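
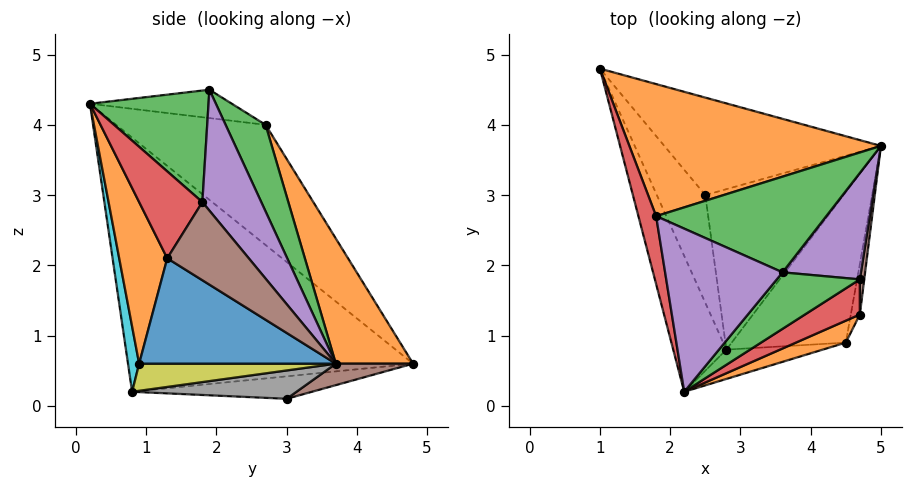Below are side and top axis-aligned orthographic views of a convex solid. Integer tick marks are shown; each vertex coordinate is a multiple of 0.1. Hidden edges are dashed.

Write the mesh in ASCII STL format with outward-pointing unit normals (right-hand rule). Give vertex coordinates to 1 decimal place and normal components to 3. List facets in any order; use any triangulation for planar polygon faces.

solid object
 facet normal -0.902 -0.387 -0.189
  outer loop
   vertex 2.8 0.8 0.2
   vertex 2.2 0.2 4.3
   vertex 1.0 4.8 0.6
  endloop
 endfacet
 facet normal 0.234 0.851 0.470
  outer loop
   vertex 1.8 2.7 4.0
   vertex 5.0 3.7 0.6
   vertex 1.0 4.8 0.6
  endloop
 endfacet
 facet normal 0.243 0.845 0.477
  outer loop
   vertex 1.8 2.7 4.0
   vertex 3.6 1.9 4.5
   vertex 5.0 3.7 0.6
  endloop
 endfacet
 facet normal -0.980 -0.139 0.144
  outer loop
   vertex 1.8 2.7 4.0
   vertex 1.0 4.8 0.6
   vertex 2.2 0.2 4.3
  endloop
 endfacet
 facet normal -0.234 0.079 0.969
  outer loop
   vertex 1.8 2.7 4.0
   vertex 2.2 0.2 4.3
   vertex 3.6 1.9 4.5
  endloop
 endfacet
 facet normal 0.093 0.338 -0.937
  outer loop
   vertex 2.5 3.0 0.1
   vertex 1.0 4.8 0.6
   vertex 5.0 3.7 0.6
  endloop
 endfacet
 facet normal -0.419 -0.098 -0.903
  outer loop
   vertex 2.5 3.0 0.1
   vertex 2.8 0.8 0.2
   vertex 1.0 4.8 0.6
  endloop
 endfacet
 facet normal 0.201 -0.017 -0.980
  outer loop
   vertex 2.5 3.0 0.1
   vertex 5.0 3.7 0.6
   vertex 2.8 0.8 0.2
  endloop
 endfacet
 facet normal 0.231 -0.041 -0.972
  outer loop
   vertex 4.5 0.9 0.6
   vertex 2.8 0.8 0.2
   vertex 5.0 3.7 0.6
  endloop
 endfacet
 facet normal 0.089 -0.987 -0.131
  outer loop
   vertex 4.5 0.9 0.6
   vertex 2.2 0.2 4.3
   vertex 2.8 0.8 0.2
  endloop
 endfacet
 facet normal 0.981 -0.175 -0.084
  outer loop
   vertex 4.7 1.3 2.1
   vertex 4.5 0.9 0.6
   vertex 5.0 3.7 0.6
  endloop
 endfacet
 facet normal 0.510 -0.845 0.157
  outer loop
   vertex 4.7 1.3 2.1
   vertex 2.2 0.2 4.3
   vertex 4.5 0.9 0.6
  endloop
 endfacet
 facet normal 0.648 -0.590 0.482
  outer loop
   vertex 4.7 1.8 2.9
   vertex 3.6 1.9 4.5
   vertex 2.2 0.2 4.3
  endloop
 endfacet
 facet normal 0.643 -0.649 0.406
  outer loop
   vertex 4.7 1.8 2.9
   vertex 2.2 0.2 4.3
   vertex 4.7 1.3 2.1
  endloop
 endfacet
 facet normal 0.743 0.466 0.481
  outer loop
   vertex 4.7 1.8 2.9
   vertex 5.0 3.7 0.6
   vertex 3.6 1.9 4.5
  endloop
 endfacet
 facet normal 0.994 -0.089 0.056
  outer loop
   vertex 4.7 1.8 2.9
   vertex 4.7 1.3 2.1
   vertex 5.0 3.7 0.6
  endloop
 endfacet
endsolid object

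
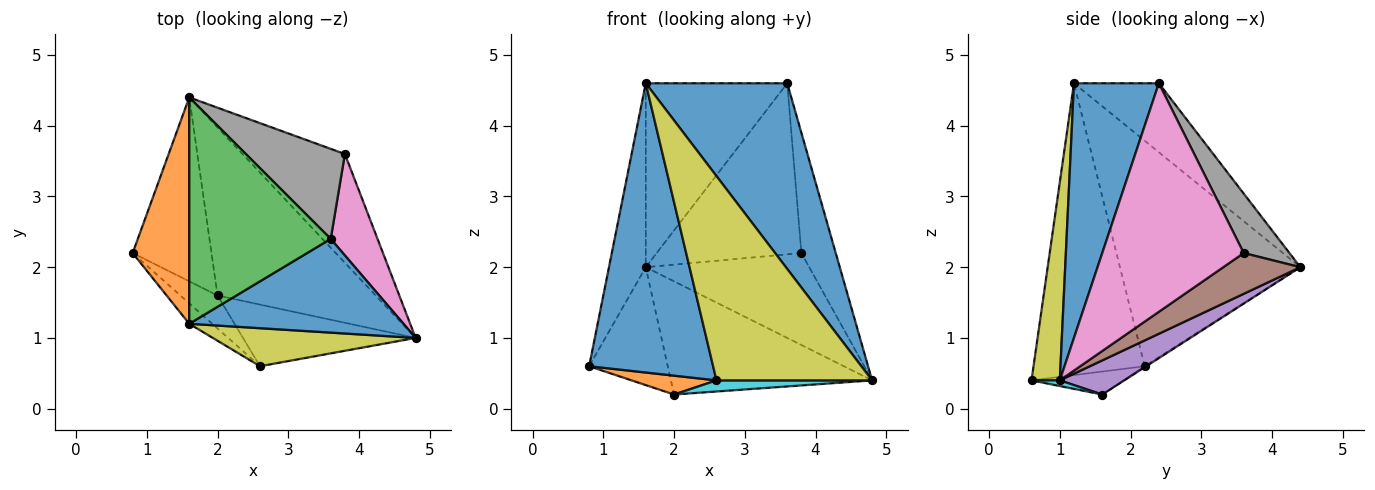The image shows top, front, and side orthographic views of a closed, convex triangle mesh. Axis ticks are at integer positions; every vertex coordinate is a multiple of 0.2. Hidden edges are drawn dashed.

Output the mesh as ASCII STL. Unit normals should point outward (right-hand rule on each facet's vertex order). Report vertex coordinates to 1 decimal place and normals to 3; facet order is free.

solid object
 facet normal 0.472 -0.787 0.397
  outer loop
   vertex 1.6 1.2 4.6
   vertex 4.8 1.0 0.4
   vertex 3.6 2.4 4.6
  endloop
 endfacet
 facet normal -0.951 0.194 0.239
  outer loop
   vertex 1.6 1.2 4.6
   vertex 1.6 4.4 2.0
   vertex 0.8 2.2 0.6
  endloop
 endfacet
 facet normal -0.354 0.590 0.726
  outer loop
   vertex 1.6 1.2 4.6
   vertex 3.6 2.4 4.6
   vertex 1.6 4.4 2.0
  endloop
 endfacet
 facet normal -0.011 0.540 -0.842
  outer loop
   vertex 2.0 1.6 0.2
   vertex 0.8 2.2 0.6
   vertex 1.6 4.4 2.0
  endloop
 endfacet
 facet normal 0.176 0.550 -0.816
  outer loop
   vertex 2.0 1.6 0.2
   vertex 1.6 4.4 2.0
   vertex 4.8 1.0 0.4
  endloop
 endfacet
 facet normal 0.291 0.618 -0.731
  outer loop
   vertex 3.8 3.6 2.2
   vertex 4.8 1.0 0.4
   vertex 1.6 4.4 2.0
  endloop
 endfacet
 facet normal 0.953 0.231 0.195
  outer loop
   vertex 3.8 3.6 2.2
   vertex 3.6 2.4 4.6
   vertex 4.8 1.0 0.4
  endloop
 endfacet
 facet normal 0.269 0.852 0.449
  outer loop
   vertex 3.8 3.6 2.2
   vertex 1.6 4.4 2.0
   vertex 3.6 2.4 4.6
  endloop
 endfacet
 facet normal 0.176 -0.968 0.180
  outer loop
   vertex 2.6 0.6 0.4
   vertex 4.8 1.0 0.4
   vertex 1.6 1.2 4.6
  endloop
 endfacet
 facet normal 0.032 -0.177 -0.984
  outer loop
   vertex 2.6 0.6 0.4
   vertex 2.0 1.6 0.2
   vertex 4.8 1.0 0.4
  endloop
 endfacet
 facet normal -0.667 -0.743 -0.053
  outer loop
   vertex 2.6 0.6 0.4
   vertex 1.6 1.2 4.6
   vertex 0.8 2.2 0.6
  endloop
 endfacet
 facet normal -0.473 -0.437 -0.765
  outer loop
   vertex 2.6 0.6 0.4
   vertex 0.8 2.2 0.6
   vertex 2.0 1.6 0.2
  endloop
 endfacet
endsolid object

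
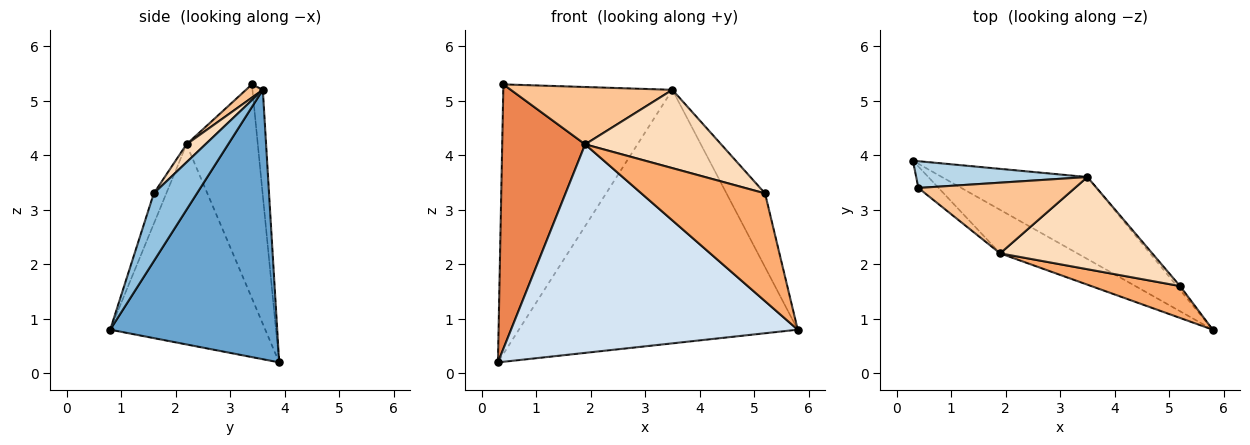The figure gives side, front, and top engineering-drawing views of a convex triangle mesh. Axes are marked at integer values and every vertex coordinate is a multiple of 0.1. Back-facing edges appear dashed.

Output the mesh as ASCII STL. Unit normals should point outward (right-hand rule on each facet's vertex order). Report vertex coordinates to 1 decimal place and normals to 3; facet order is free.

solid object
 facet normal 0.495 0.827 -0.267
  outer loop
   vertex 3.5 3.6 5.2
   vertex 5.8 0.8 0.8
   vertex 0.3 3.9 0.2
  endloop
 endfacet
 facet normal 0.745 0.666 -0.034
  outer loop
   vertex 3.5 3.6 5.2
   vertex 5.2 1.6 3.3
   vertex 5.8 0.8 0.8
  endloop
 endfacet
 facet normal -0.061 0.993 0.099
  outer loop
   vertex 3.5 3.6 5.2
   vertex 0.3 3.9 0.2
   vertex 0.4 3.4 5.3
  endloop
 endfacet
 facet normal -0.468 -0.865 -0.181
  outer loop
   vertex 1.9 2.2 4.2
   vertex 0.3 3.9 0.2
   vertex 5.8 0.8 0.8
  endloop
 endfacet
 facet normal -0.651 -0.757 -0.061
  outer loop
   vertex 1.9 2.2 4.2
   vertex 0.4 3.4 5.3
   vertex 0.3 3.9 0.2
  endloop
 endfacet
 facet normal -0.097 -0.954 0.282
  outer loop
   vertex 1.9 2.2 4.2
   vertex 5.8 0.8 0.8
   vertex 5.2 1.6 3.3
  endloop
 endfacet
 facet normal 0.066 -0.629 0.775
  outer loop
   vertex 1.9 2.2 4.2
   vertex 3.5 3.6 5.2
   vertex 0.4 3.4 5.3
  endloop
 endfacet
 facet normal 0.090 -0.645 0.759
  outer loop
   vertex 1.9 2.2 4.2
   vertex 5.2 1.6 3.3
   vertex 3.5 3.6 5.2
  endloop
 endfacet
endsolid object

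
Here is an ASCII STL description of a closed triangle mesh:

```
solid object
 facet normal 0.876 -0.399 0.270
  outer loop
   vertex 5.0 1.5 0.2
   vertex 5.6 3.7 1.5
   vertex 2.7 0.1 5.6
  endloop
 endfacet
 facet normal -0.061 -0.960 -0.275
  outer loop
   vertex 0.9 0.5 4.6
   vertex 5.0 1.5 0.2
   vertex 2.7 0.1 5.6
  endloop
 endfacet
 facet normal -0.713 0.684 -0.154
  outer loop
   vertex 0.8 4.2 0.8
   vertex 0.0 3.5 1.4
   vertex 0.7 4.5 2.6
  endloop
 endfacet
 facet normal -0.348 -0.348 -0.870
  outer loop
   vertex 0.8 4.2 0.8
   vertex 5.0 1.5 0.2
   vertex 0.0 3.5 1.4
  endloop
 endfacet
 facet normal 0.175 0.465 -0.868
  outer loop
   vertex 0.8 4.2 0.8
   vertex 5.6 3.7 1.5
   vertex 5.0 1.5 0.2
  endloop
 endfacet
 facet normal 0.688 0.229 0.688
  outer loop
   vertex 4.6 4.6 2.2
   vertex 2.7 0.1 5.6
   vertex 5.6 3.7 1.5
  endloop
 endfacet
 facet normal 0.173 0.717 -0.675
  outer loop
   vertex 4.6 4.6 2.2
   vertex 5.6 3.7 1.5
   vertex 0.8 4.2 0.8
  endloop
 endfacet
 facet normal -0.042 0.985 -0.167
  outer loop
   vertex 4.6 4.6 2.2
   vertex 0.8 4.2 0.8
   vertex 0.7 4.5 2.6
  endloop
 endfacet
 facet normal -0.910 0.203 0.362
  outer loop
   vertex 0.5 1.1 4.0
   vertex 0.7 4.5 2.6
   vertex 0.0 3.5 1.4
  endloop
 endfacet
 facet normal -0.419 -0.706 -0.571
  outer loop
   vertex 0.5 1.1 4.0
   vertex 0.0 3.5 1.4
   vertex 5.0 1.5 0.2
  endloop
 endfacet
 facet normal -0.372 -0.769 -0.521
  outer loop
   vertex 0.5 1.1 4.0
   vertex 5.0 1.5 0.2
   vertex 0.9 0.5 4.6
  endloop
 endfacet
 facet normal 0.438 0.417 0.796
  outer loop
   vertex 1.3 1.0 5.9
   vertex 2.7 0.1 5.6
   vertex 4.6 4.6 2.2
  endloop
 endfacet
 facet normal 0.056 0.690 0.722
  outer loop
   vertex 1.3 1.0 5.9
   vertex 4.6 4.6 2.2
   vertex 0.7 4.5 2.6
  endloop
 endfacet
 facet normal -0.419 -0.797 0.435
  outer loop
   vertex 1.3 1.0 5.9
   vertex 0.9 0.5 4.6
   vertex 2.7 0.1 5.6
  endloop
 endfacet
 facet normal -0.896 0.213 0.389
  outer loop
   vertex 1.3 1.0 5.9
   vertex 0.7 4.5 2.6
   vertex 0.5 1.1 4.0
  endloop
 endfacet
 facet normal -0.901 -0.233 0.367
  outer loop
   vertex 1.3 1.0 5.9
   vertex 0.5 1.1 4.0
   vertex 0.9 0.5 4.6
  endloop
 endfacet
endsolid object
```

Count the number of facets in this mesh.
16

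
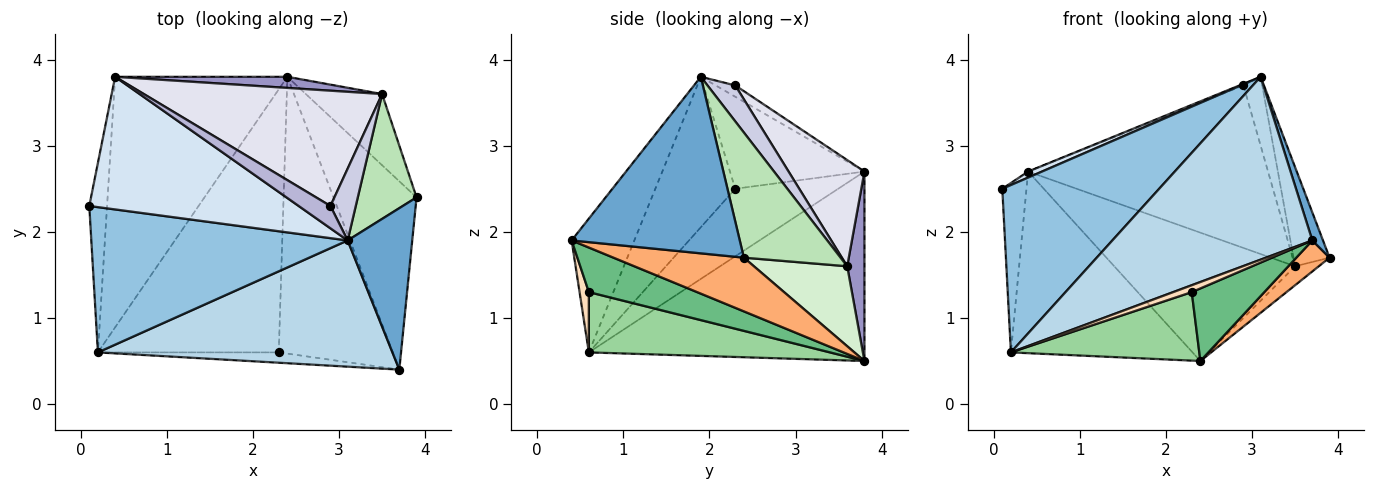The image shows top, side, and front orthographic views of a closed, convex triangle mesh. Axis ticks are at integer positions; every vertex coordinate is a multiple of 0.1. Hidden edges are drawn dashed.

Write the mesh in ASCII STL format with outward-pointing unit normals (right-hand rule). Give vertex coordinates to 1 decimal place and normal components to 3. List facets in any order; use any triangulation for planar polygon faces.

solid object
 facet normal 0.937 -0.059 0.343
  outer loop
   vertex 3.1 1.9 3.8
   vertex 3.7 0.4 1.9
   vertex 3.9 2.4 1.7
  endloop
 endfacet
 facet normal -0.359 -0.705 0.612
  outer loop
   vertex 0.2 0.6 0.6
   vertex 3.1 1.9 3.8
   vertex 0.1 2.3 2.5
  endloop
 endfacet
 facet normal -0.250 -0.797 0.550
  outer loop
   vertex 0.2 0.6 0.6
   vertex 3.7 0.4 1.9
   vertex 3.1 1.9 3.8
  endloop
 endfacet
 facet normal -0.402 -0.042 0.915
  outer loop
   vertex 0.4 3.8 2.7
   vertex 0.1 2.3 2.5
   vertex 3.1 1.9 3.8
  endloop
 endfacet
 facet normal -0.943 0.222 -0.248
  outer loop
   vertex 0.4 3.8 2.7
   vertex 0.2 0.6 0.6
   vertex 0.1 2.3 2.5
  endloop
 endfacet
 facet normal 0.538 -0.137 -0.832
  outer loop
   vertex 2.4 3.8 0.5
   vertex 3.9 2.4 1.7
   vertex 3.7 0.4 1.9
  endloop
 endfacet
 facet normal -0.665 0.438 -0.605
  outer loop
   vertex 2.4 3.8 0.5
   vertex 0.2 0.6 0.6
   vertex 0.4 3.8 2.7
  endloop
 endfacet
 facet normal 0.267 -0.535 -0.802
  outer loop
   vertex 2.3 0.6 1.3
   vertex 3.7 0.4 1.9
   vertex 0.2 0.6 0.6
  endloop
 endfacet
 facet normal 0.354 -0.237 -0.905
  outer loop
   vertex 2.3 0.6 1.3
   vertex 2.4 3.8 0.5
   vertex 3.7 0.4 1.9
  endloop
 endfacet
 facet normal 0.307 -0.240 -0.921
  outer loop
   vertex 2.3 0.6 1.3
   vertex 0.2 0.6 0.6
   vertex 2.4 3.8 0.5
  endloop
 endfacet
 facet normal 0.858 0.319 0.403
  outer loop
   vertex 3.5 3.6 1.6
   vertex 3.1 1.9 3.8
   vertex 3.9 2.4 1.7
  endloop
 endfacet
 facet normal 0.712 0.181 -0.679
  outer loop
   vertex 3.5 3.6 1.6
   vertex 3.9 2.4 1.7
   vertex 2.4 3.8 0.5
  endloop
 endfacet
 facet normal 0.094 0.992 0.086
  outer loop
   vertex 3.5 3.6 1.6
   vertex 2.4 3.8 0.5
   vertex 0.4 3.8 2.7
  endloop
 endfacet
 facet normal -0.336 0.067 0.940
  outer loop
   vertex 2.9 2.3 3.7
   vertex 0.4 3.8 2.7
   vertex 3.1 1.9 3.8
  endloop
 endfacet
 facet normal 0.716 0.484 0.504
  outer loop
   vertex 2.9 2.3 3.7
   vertex 3.1 1.9 3.8
   vertex 3.5 3.6 1.6
  endloop
 endfacet
 facet normal 0.250 0.790 0.560
  outer loop
   vertex 2.9 2.3 3.7
   vertex 3.5 3.6 1.6
   vertex 0.4 3.8 2.7
  endloop
 endfacet
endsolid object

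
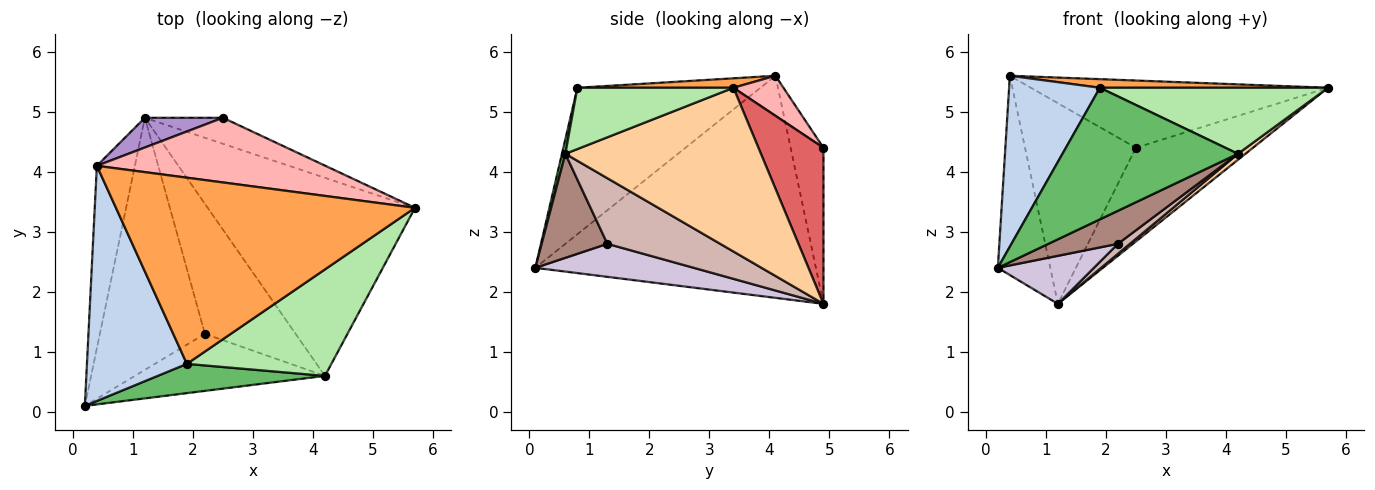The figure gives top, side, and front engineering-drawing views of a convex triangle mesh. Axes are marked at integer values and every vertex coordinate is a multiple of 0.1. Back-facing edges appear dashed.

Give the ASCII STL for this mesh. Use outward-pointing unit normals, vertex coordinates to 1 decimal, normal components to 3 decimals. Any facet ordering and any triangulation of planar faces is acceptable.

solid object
 facet normal -0.969 0.181 -0.166
  outer loop
   vertex 0.4 4.1 5.6
   vertex 1.2 4.9 1.8
   vertex 0.2 0.1 2.4
  endloop
 endfacet
 facet normal -0.764 -0.379 0.522
  outer loop
   vertex 1.9 0.8 5.4
   vertex 0.4 4.1 5.6
   vertex 0.2 0.1 2.4
  endloop
 endfacet
 facet normal 0.032 -0.046 0.998
  outer loop
   vertex 1.9 0.8 5.4
   vertex 5.7 3.4 5.4
   vertex 0.4 4.1 5.6
  endloop
 endfacet
 facet normal 0.620 -0.024 -0.784
  outer loop
   vertex 4.2 0.6 4.3
   vertex 1.2 4.9 1.8
   vertex 5.7 3.4 5.4
  endloop
 endfacet
 facet normal 0.019 -0.976 0.217
  outer loop
   vertex 4.2 0.6 4.3
   vertex 1.9 0.8 5.4
   vertex 0.2 0.1 2.4
  endloop
 endfacet
 facet normal 0.339 -0.496 0.799
  outer loop
   vertex 4.2 0.6 4.3
   vertex 5.7 3.4 5.4
   vertex 1.9 0.8 5.4
  endloop
 endfacet
 facet normal 0.472 0.849 -0.236
  outer loop
   vertex 2.5 4.9 4.4
   vertex 5.7 3.4 5.4
   vertex 1.2 4.9 1.8
  endloop
 endfacet
 facet normal 0.120 0.716 0.688
  outer loop
   vertex 2.5 4.9 4.4
   vertex 0.4 4.1 5.6
   vertex 5.7 3.4 5.4
  endloop
 endfacet
 facet normal -0.281 0.949 0.141
  outer loop
   vertex 2.5 4.9 4.4
   vertex 1.2 4.9 1.8
   vertex 0.4 4.1 5.6
  endloop
 endfacet
 facet normal 0.295 -0.179 -0.939
  outer loop
   vertex 2.2 1.3 2.8
   vertex 0.2 0.1 2.4
   vertex 1.2 4.9 1.8
  endloop
 endfacet
 facet normal 0.428 -0.453 -0.782
  outer loop
   vertex 2.2 1.3 2.8
   vertex 4.2 0.6 4.3
   vertex 0.2 0.1 2.4
  endloop
 endfacet
 facet normal 0.585 -0.062 -0.809
  outer loop
   vertex 2.2 1.3 2.8
   vertex 1.2 4.9 1.8
   vertex 4.2 0.6 4.3
  endloop
 endfacet
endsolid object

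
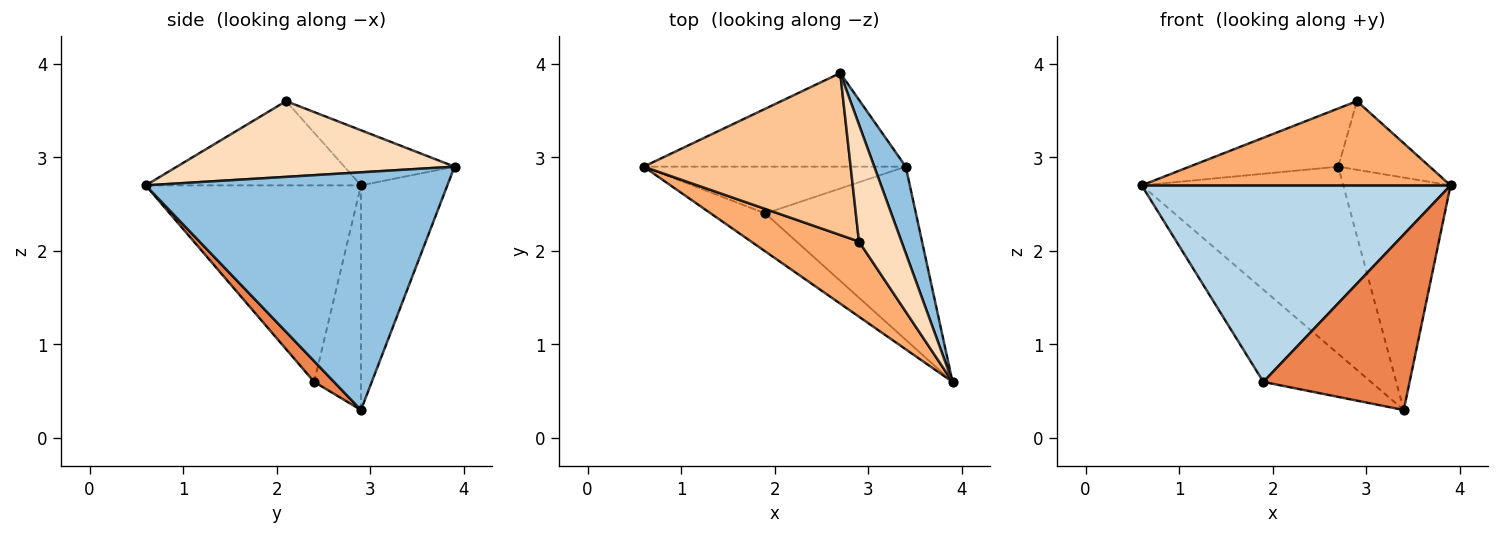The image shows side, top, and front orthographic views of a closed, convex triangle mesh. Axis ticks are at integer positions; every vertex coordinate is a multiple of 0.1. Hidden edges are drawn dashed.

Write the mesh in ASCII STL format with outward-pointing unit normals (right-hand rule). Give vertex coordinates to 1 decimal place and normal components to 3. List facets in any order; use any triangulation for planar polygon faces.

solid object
 facet normal -0.358 0.835 -0.418
  outer loop
   vertex 3.4 2.9 0.3
   vertex 0.6 2.9 2.7
   vertex 2.7 3.9 2.9
  endloop
 endfacet
 facet normal 0.935 0.332 0.124
  outer loop
   vertex 3.4 2.9 0.3
   vertex 2.7 3.9 2.9
   vertex 3.9 0.6 2.7
  endloop
 endfacet
 facet normal -0.565 -0.810 -0.157
  outer loop
   vertex 1.9 2.4 0.6
   vertex 3.9 0.6 2.7
   vertex 0.6 2.9 2.7
  endloop
 endfacet
 facet normal -0.362 0.832 -0.422
  outer loop
   vertex 1.9 2.4 0.6
   vertex 0.6 2.9 2.7
   vertex 3.4 2.9 0.3
  endloop
 endfacet
 facet normal 0.096 -0.709 -0.699
  outer loop
   vertex 1.9 2.4 0.6
   vertex 3.4 2.9 0.3
   vertex 3.9 0.6 2.7
  endloop
 endfacet
 facet normal -0.461 -0.662 0.591
  outer loop
   vertex 2.9 2.1 3.6
   vertex 0.6 2.9 2.7
   vertex 3.9 0.6 2.7
  endloop
 endfacet
 facet normal -0.243 0.328 0.913
  outer loop
   vertex 2.9 2.1 3.6
   vertex 2.7 3.9 2.9
   vertex 0.6 2.9 2.7
  endloop
 endfacet
 facet normal 0.838 0.276 0.471
  outer loop
   vertex 2.9 2.1 3.6
   vertex 3.9 0.6 2.7
   vertex 2.7 3.9 2.9
  endloop
 endfacet
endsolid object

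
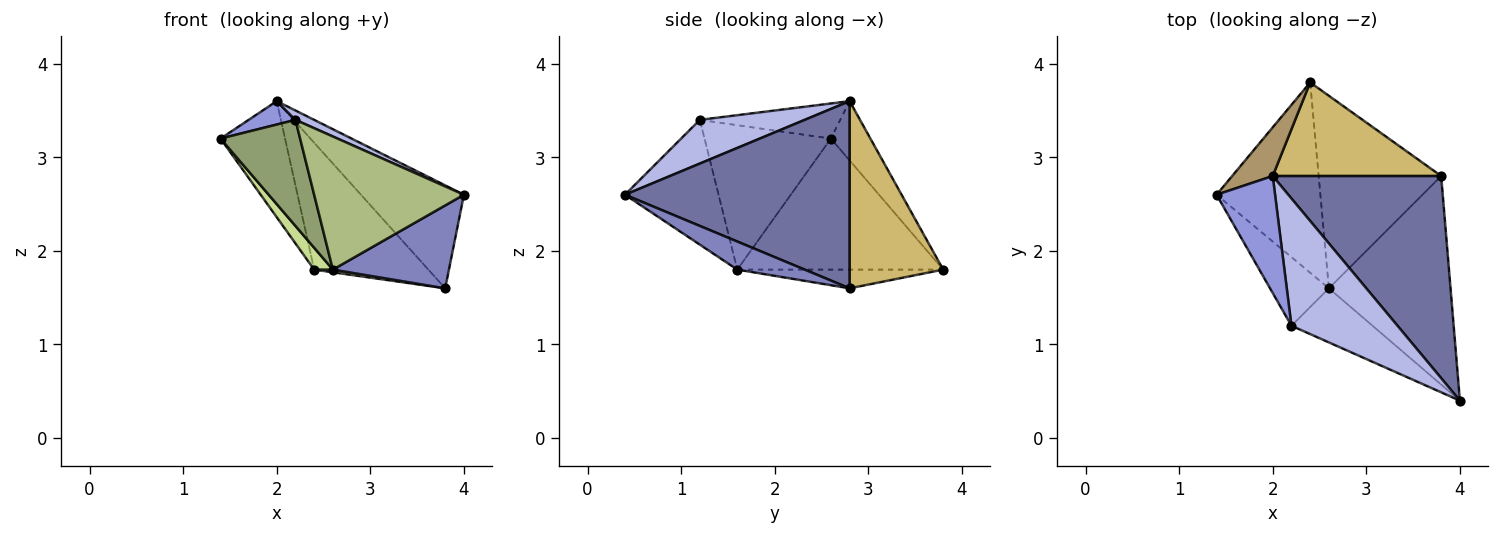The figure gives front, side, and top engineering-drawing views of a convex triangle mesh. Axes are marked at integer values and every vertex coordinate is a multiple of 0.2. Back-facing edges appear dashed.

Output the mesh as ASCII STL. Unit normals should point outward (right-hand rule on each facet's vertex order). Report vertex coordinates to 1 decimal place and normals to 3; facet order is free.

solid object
 facet normal 0.704 0.322 0.633
  outer loop
   vertex 2.0 2.8 3.6
   vertex 4.0 0.4 2.6
   vertex 3.8 2.8 1.6
  endloop
 endfacet
 facet normal 0.210 -0.361 -0.909
  outer loop
   vertex 2.6 1.6 1.8
   vertex 3.8 2.8 1.6
   vertex 4.0 0.4 2.6
  endloop
 endfacet
 facet normal -0.507 -0.169 0.845
  outer loop
   vertex 2.2 1.2 3.4
   vertex 2.0 2.8 3.6
   vertex 1.4 2.6 3.2
  endloop
 endfacet
 facet normal 0.380 -0.068 0.923
  outer loop
   vertex 2.2 1.2 3.4
   vertex 4.0 0.4 2.6
   vertex 2.0 2.8 3.6
  endloop
 endfacet
 facet normal -0.800 -0.504 -0.326
  outer loop
   vertex 2.2 1.2 3.4
   vertex 1.4 2.6 3.2
   vertex 2.6 1.6 1.8
  endloop
 endfacet
 facet normal -0.501 -0.802 -0.326
  outer loop
   vertex 2.2 1.2 3.4
   vertex 2.6 1.6 1.8
   vertex 4.0 0.4 2.6
  endloop
 endfacet
 facet normal -0.782 -0.071 -0.619
  outer loop
   vertex 2.4 3.8 1.8
   vertex 2.6 1.6 1.8
   vertex 1.4 2.6 3.2
  endloop
 endfacet
 facet normal -0.151 -0.014 -0.988
  outer loop
   vertex 2.4 3.8 1.8
   vertex 3.8 2.8 1.6
   vertex 2.6 1.6 1.8
  endloop
 endfacet
 facet normal -0.492 0.803 0.337
  outer loop
   vertex 2.4 3.8 1.8
   vertex 1.4 2.6 3.2
   vertex 2.0 2.8 3.6
  endloop
 endfacet
 facet normal 0.551 0.672 0.496
  outer loop
   vertex 2.4 3.8 1.8
   vertex 2.0 2.8 3.6
   vertex 3.8 2.8 1.6
  endloop
 endfacet
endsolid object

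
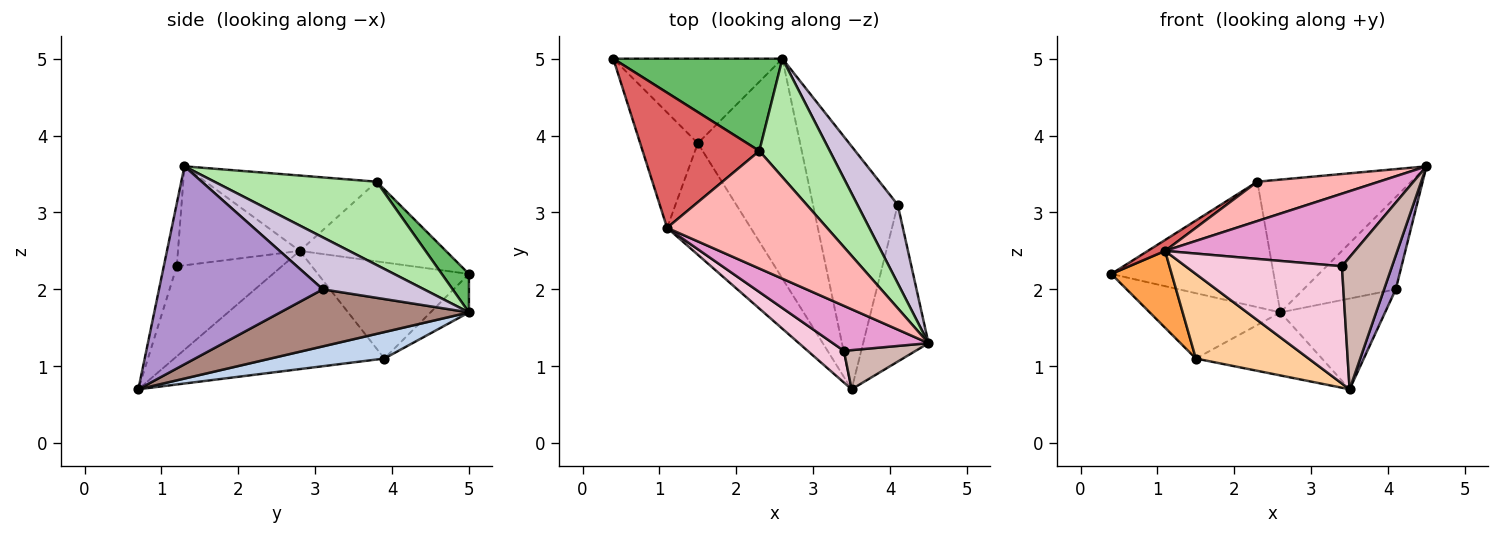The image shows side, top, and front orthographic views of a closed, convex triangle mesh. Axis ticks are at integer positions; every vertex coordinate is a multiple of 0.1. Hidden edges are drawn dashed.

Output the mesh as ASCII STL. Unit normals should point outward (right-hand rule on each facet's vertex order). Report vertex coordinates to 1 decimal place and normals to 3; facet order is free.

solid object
 facet normal -0.177 0.602 -0.779
  outer loop
   vertex 2.6 5.0 1.7
   vertex 1.5 3.9 1.1
   vertex 0.4 5.0 2.2
  endloop
 endfacet
 facet normal 0.241 0.267 -0.933
  outer loop
   vertex 2.6 5.0 1.7
   vertex 3.5 0.7 0.7
   vertex 1.5 3.9 1.1
  endloop
 endfacet
 facet normal -0.811 -0.324 -0.487
  outer loop
   vertex 1.1 2.8 2.5
   vertex 0.4 5.0 2.2
   vertex 1.5 3.9 1.1
  endloop
 endfacet
 facet normal -0.748 -0.401 -0.529
  outer loop
   vertex 1.1 2.8 2.5
   vertex 1.5 3.9 1.1
   vertex 3.5 0.7 0.7
  endloop
 endfacet
 facet normal 0.133 0.798 0.587
  outer loop
   vertex 2.3 3.8 3.4
   vertex 2.6 5.0 1.7
   vertex 0.4 5.0 2.2
  endloop
 endfacet
 facet normal 0.619 0.586 0.523
  outer loop
   vertex 2.3 3.8 3.4
   vertex 4.5 1.3 3.6
   vertex 2.6 5.0 1.7
  endloop
 endfacet
 facet normal -0.563 -0.067 0.824
  outer loop
   vertex 2.3 3.8 3.4
   vertex 0.4 5.0 2.2
   vertex 1.1 2.8 2.5
  endloop
 endfacet
 facet normal -0.408 -0.290 0.866
  outer loop
   vertex 2.3 3.8 3.4
   vertex 1.1 2.8 2.5
   vertex 4.5 1.3 3.6
  endloop
 endfacet
 facet normal 0.947 -0.067 -0.313
  outer loop
   vertex 4.1 3.1 2.0
   vertex 4.5 1.3 3.6
   vertex 3.5 0.7 0.7
  endloop
 endfacet
 facet normal 0.641 0.585 0.497
  outer loop
   vertex 4.1 3.1 2.0
   vertex 2.6 5.0 1.7
   vertex 4.5 1.3 3.6
  endloop
 endfacet
 facet normal 0.533 0.296 -0.792
  outer loop
   vertex 4.1 3.1 2.0
   vertex 3.5 0.7 0.7
   vertex 2.6 5.0 1.7
  endloop
 endfacet
 facet normal -0.241 -0.930 0.276
  outer loop
   vertex 3.4 1.2 2.3
   vertex 3.5 0.7 0.7
   vertex 4.5 1.3 3.6
  endloop
 endfacet
 facet normal -0.479 -0.746 0.463
  outer loop
   vertex 3.4 1.2 2.3
   vertex 4.5 1.3 3.6
   vertex 1.1 2.8 2.5
  endloop
 endfacet
 facet normal -0.544 -0.810 0.219
  outer loop
   vertex 3.4 1.2 2.3
   vertex 1.1 2.8 2.5
   vertex 3.5 0.7 0.7
  endloop
 endfacet
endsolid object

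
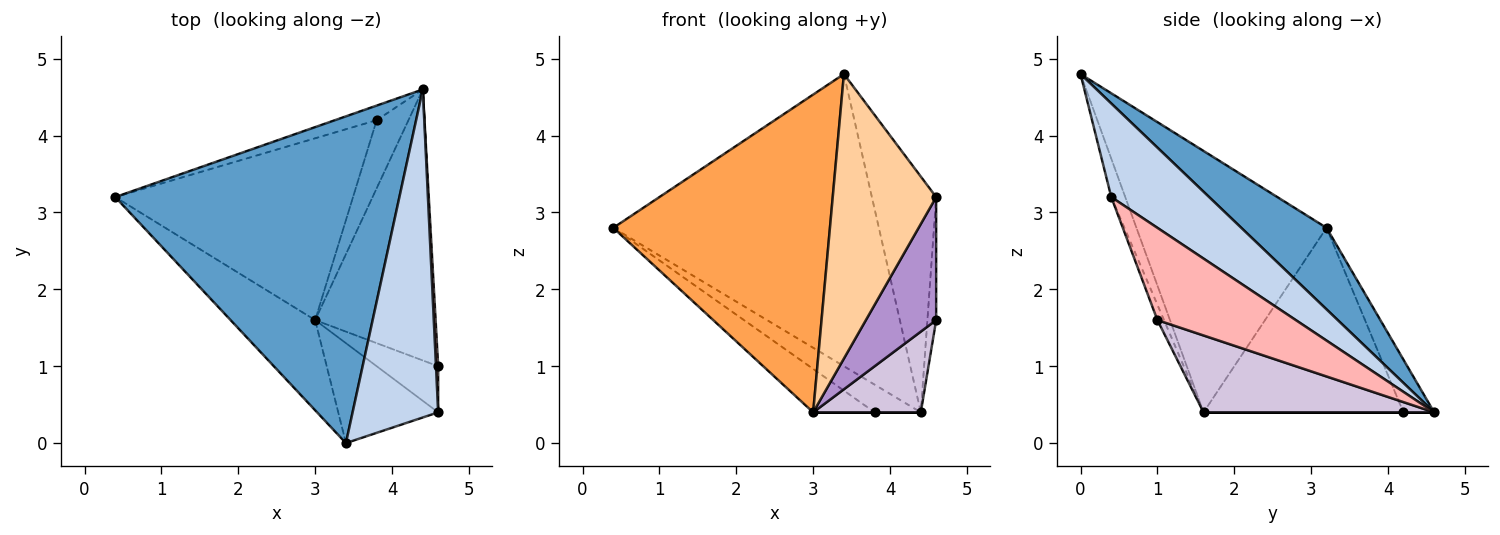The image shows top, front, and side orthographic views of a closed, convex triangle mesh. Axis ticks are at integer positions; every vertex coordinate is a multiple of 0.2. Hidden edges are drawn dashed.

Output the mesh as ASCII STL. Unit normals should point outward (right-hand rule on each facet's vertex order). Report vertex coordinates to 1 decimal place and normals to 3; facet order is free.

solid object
 facet normal 0.209 0.652 0.729
  outer loop
   vertex 3.4 0.0 4.8
   vertex 4.4 4.6 0.4
   vertex 0.4 3.2 2.8
  endloop
 endfacet
 facet normal 0.664 0.436 0.607
  outer loop
   vertex 3.4 0.0 4.8
   vertex 4.6 0.4 3.2
   vertex 4.4 4.6 0.4
  endloop
 endfacet
 facet normal -0.645 -0.735 -0.209
  outer loop
   vertex 3.0 1.6 0.4
   vertex 3.4 0.0 4.8
   vertex 0.4 3.2 2.8
  endloop
 endfacet
 facet normal -0.126 -0.936 -0.329
  outer loop
   vertex 3.0 1.6 0.4
   vertex 4.6 0.4 3.2
   vertex 3.4 0.0 4.8
  endloop
 endfacet
 facet normal -0.508 0.762 -0.402
  outer loop
   vertex 3.8 4.2 0.4
   vertex 0.4 3.2 2.8
   vertex 4.4 4.6 0.4
  endloop
 endfacet
 facet normal -0.602 0.185 -0.776
  outer loop
   vertex 3.8 4.2 0.4
   vertex 3.0 1.6 0.4
   vertex 0.4 3.2 2.8
  endloop
 endfacet
 facet normal 0.000 0.000 -1.000
  outer loop
   vertex 3.8 4.2 0.4
   vertex 4.4 4.6 0.4
   vertex 3.0 1.6 0.4
  endloop
 endfacet
 facet normal 0.998 0.063 0.024
  outer loop
   vertex 4.6 1.0 1.6
   vertex 4.4 4.6 0.4
   vertex 4.6 0.4 3.2
  endloop
 endfacet
 facet normal -0.087 -0.933 -0.350
  outer loop
   vertex 4.6 1.0 1.6
   vertex 4.6 0.4 3.2
   vertex 3.0 1.6 0.4
  endloop
 endfacet
 facet normal 0.522 -0.244 -0.818
  outer loop
   vertex 4.6 1.0 1.6
   vertex 3.0 1.6 0.4
   vertex 4.4 4.6 0.4
  endloop
 endfacet
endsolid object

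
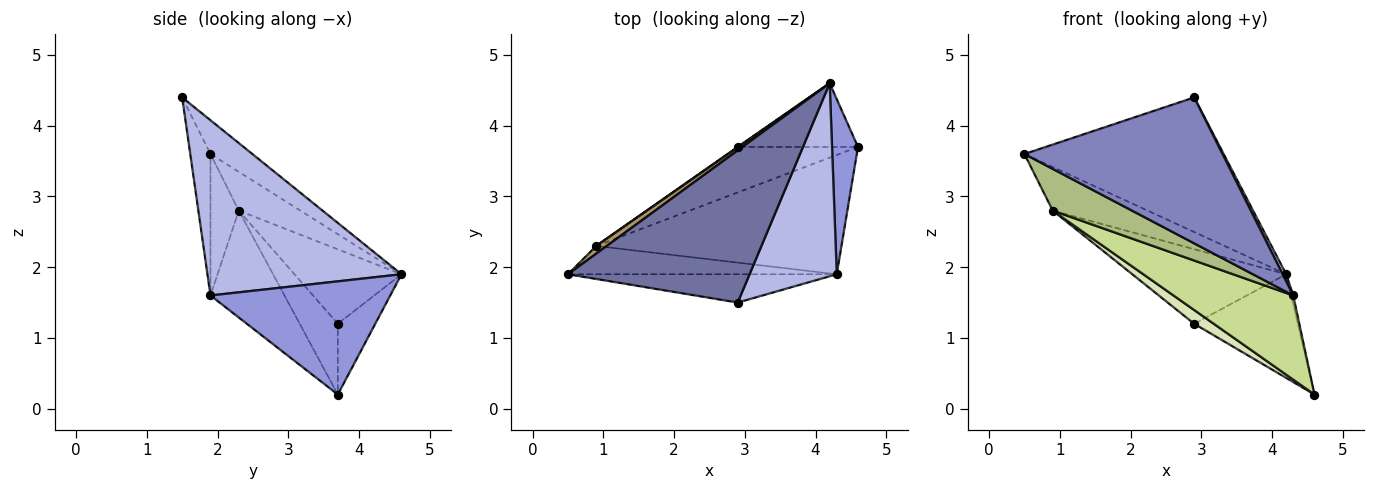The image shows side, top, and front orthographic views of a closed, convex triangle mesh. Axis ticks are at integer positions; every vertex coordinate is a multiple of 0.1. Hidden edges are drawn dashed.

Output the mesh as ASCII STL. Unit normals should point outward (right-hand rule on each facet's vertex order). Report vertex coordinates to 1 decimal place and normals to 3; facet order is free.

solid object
 facet normal -0.138 0.656 0.742
  outer loop
   vertex 4.2 4.6 1.9
   vertex 0.5 1.9 3.6
   vertex 2.9 1.5 4.4
  endloop
 endfacet
 facet normal -0.100 -0.977 -0.189
  outer loop
   vertex 4.3 1.9 1.6
   vertex 2.9 1.5 4.4
   vertex 0.5 1.9 3.6
  endloop
 endfacet
 facet normal 0.975 0.011 0.223
  outer loop
   vertex 4.3 1.9 1.6
   vertex 4.6 3.7 0.2
   vertex 4.2 4.6 1.9
  endloop
 endfacet
 facet normal 0.895 -0.016 0.445
  outer loop
   vertex 4.3 1.9 1.6
   vertex 4.2 4.6 1.9
   vertex 2.9 1.5 4.4
  endloop
 endfacet
 facet normal -0.294 0.814 -0.500
  outer loop
   vertex 2.9 3.7 1.2
   vertex 4.2 4.6 1.9
   vertex 4.6 3.7 0.2
  endloop
 endfacet
 facet normal -0.283 -0.794 -0.538
  outer loop
   vertex 0.9 2.3 2.8
   vertex 4.3 1.9 1.6
   vertex 0.5 1.9 3.6
  endloop
 endfacet
 facet normal -0.336 -0.543 -0.770
  outer loop
   vertex 0.9 2.3 2.8
   vertex 4.6 3.7 0.2
   vertex 4.3 1.9 1.6
  endloop
 endfacet
 facet normal -0.491 -0.252 -0.834
  outer loop
   vertex 0.9 2.3 2.8
   vertex 2.9 3.7 1.2
   vertex 4.6 3.7 0.2
  endloop
 endfacet
 facet normal -0.539 0.830 0.146
  outer loop
   vertex 0.9 2.3 2.8
   vertex 0.5 1.9 3.6
   vertex 4.2 4.6 1.9
  endloop
 endfacet
 facet normal -0.571 0.821 0.005
  outer loop
   vertex 0.9 2.3 2.8
   vertex 4.2 4.6 1.9
   vertex 2.9 3.7 1.2
  endloop
 endfacet
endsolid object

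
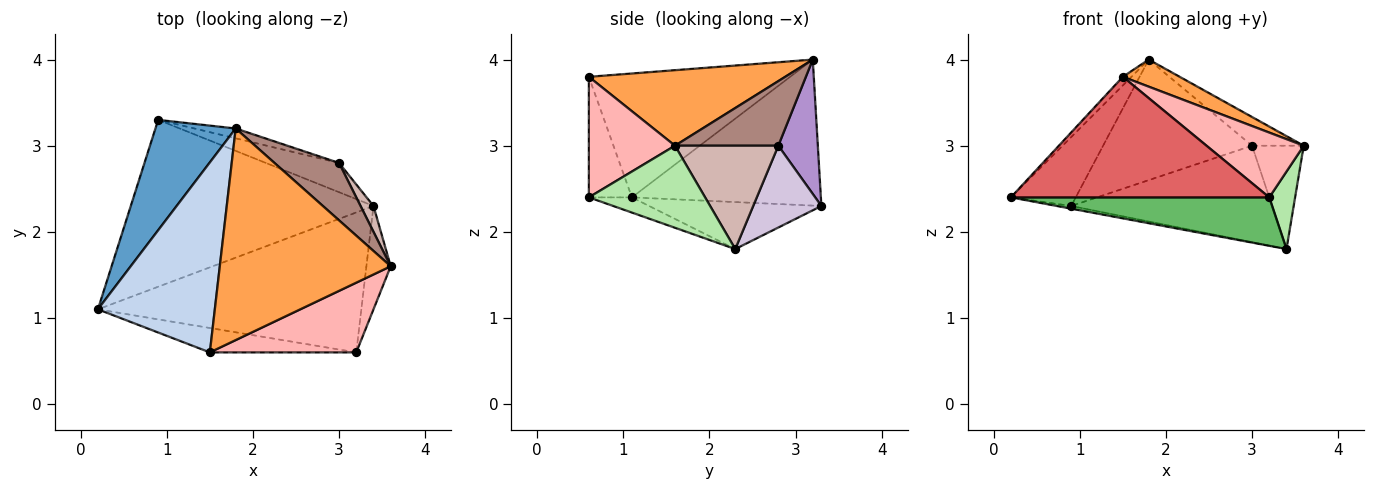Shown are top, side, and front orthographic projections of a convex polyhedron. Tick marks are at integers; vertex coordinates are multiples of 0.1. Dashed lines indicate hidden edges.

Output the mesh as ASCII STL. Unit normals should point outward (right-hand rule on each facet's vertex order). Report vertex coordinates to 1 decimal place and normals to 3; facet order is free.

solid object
 facet normal -0.839 0.288 0.461
  outer loop
   vertex 1.8 3.2 4.0
   vertex 0.9 3.3 2.3
   vertex 0.2 1.1 2.4
  endloop
 endfacet
 facet normal -0.727 0.031 0.686
  outer loop
   vertex 1.5 0.6 3.8
   vertex 1.8 3.2 4.0
   vertex 0.2 1.1 2.4
  endloop
 endfacet
 facet normal 0.401 -0.116 0.908
  outer loop
   vertex 1.5 0.6 3.8
   vertex 3.6 1.6 3.0
   vertex 1.8 3.2 4.0
  endloop
 endfacet
 facet normal -0.190 0.016 -0.982
  outer loop
   vertex 3.4 2.3 1.8
   vertex 0.2 1.1 2.4
   vertex 0.9 3.3 2.3
  endloop
 endfacet
 facet normal -0.054 -0.327 -0.944
  outer loop
   vertex 3.2 0.6 2.4
   vertex 0.2 1.1 2.4
   vertex 3.4 2.3 1.8
  endloop
 endfacet
 facet normal 0.938 -0.208 -0.278
  outer loop
   vertex 3.2 0.6 2.4
   vertex 3.4 2.3 1.8
   vertex 3.6 1.6 3.0
  endloop
 endfacet
 facet normal -0.161 -0.967 -0.196
  outer loop
   vertex 3.2 0.6 2.4
   vertex 1.5 0.6 3.8
   vertex 0.2 1.1 2.4
  endloop
 endfacet
 facet normal 0.517 -0.583 0.627
  outer loop
   vertex 3.2 0.6 2.4
   vertex 3.6 1.6 3.0
   vertex 1.5 0.6 3.8
  endloop
 endfacet
 facet normal 0.256 0.964 -0.079
  outer loop
   vertex 3.0 2.8 3.0
   vertex 0.9 3.3 2.3
   vertex 1.8 3.2 4.0
  endloop
 endfacet
 facet normal 0.309 0.910 -0.276
  outer loop
   vertex 3.0 2.8 3.0
   vertex 3.4 2.3 1.8
   vertex 0.9 3.3 2.3
  endloop
 endfacet
 facet normal 0.667 0.333 0.667
  outer loop
   vertex 3.0 2.8 3.0
   vertex 1.8 3.2 4.0
   vertex 3.6 1.6 3.0
  endloop
 endfacet
 facet normal 0.889 0.444 0.111
  outer loop
   vertex 3.0 2.8 3.0
   vertex 3.6 1.6 3.0
   vertex 3.4 2.3 1.8
  endloop
 endfacet
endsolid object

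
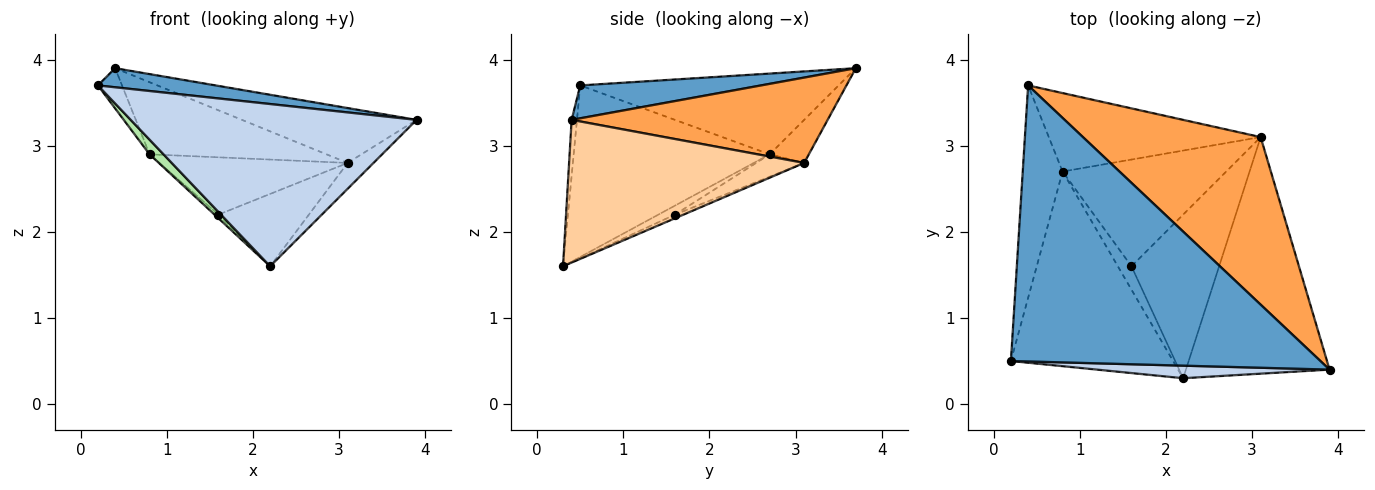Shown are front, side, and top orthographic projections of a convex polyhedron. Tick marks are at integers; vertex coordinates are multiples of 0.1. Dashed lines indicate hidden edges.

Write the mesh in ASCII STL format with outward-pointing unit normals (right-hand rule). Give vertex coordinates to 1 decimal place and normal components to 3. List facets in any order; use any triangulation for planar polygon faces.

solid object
 facet normal 0.105 -0.069 0.992
  outer loop
   vertex 0.4 3.7 3.9
   vertex 0.2 0.5 3.7
   vertex 3.9 0.4 3.3
  endloop
 endfacet
 facet normal -0.019 -0.997 0.077
  outer loop
   vertex 2.2 0.3 1.6
   vertex 3.9 0.4 3.3
   vertex 0.2 0.5 3.7
  endloop
 endfacet
 facet normal 0.415 0.283 0.865
  outer loop
   vertex 3.1 3.1 2.8
   vertex 0.4 3.7 3.9
   vertex 3.9 0.4 3.3
  endloop
 endfacet
 facet normal 0.703 0.077 -0.707
  outer loop
   vertex 3.1 3.1 2.8
   vertex 3.9 0.4 3.3
   vertex 2.2 0.3 1.6
  endloop
 endfacet
 facet normal -0.894 0.083 -0.441
  outer loop
   vertex 0.8 2.7 2.9
   vertex 0.2 0.5 3.7
   vertex 0.4 3.7 3.9
  endloop
 endfacet
 facet normal -0.726 -0.052 -0.686
  outer loop
   vertex 0.8 2.7 2.9
   vertex 2.2 0.3 1.6
   vertex 0.2 0.5 3.7
  endloop
 endfacet
 facet normal -0.148 0.669 -0.728
  outer loop
   vertex 0.8 2.7 2.9
   vertex 0.4 3.7 3.9
   vertex 3.1 3.1 2.8
  endloop
 endfacet
 facet normal -0.038 0.404 -0.914
  outer loop
   vertex 1.6 1.6 2.2
   vertex 3.1 3.1 2.8
   vertex 2.2 0.3 1.6
  endloop
 endfacet
 facet normal -0.545 0.131 -0.828
  outer loop
   vertex 1.6 1.6 2.2
   vertex 2.2 0.3 1.6
   vertex 0.8 2.7 2.9
  endloop
 endfacet
 facet normal -0.120 0.470 -0.875
  outer loop
   vertex 1.6 1.6 2.2
   vertex 0.8 2.7 2.9
   vertex 3.1 3.1 2.8
  endloop
 endfacet
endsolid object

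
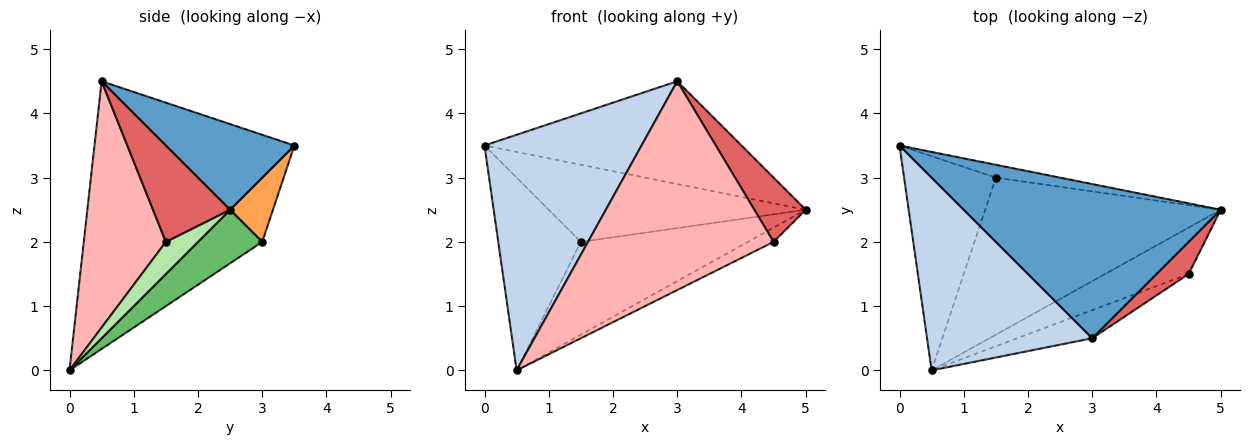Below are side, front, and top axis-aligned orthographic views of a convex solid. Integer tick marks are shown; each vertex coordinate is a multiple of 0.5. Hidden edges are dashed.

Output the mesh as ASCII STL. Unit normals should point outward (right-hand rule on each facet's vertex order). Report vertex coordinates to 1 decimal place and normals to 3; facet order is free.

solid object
 facet normal 0.267 0.535 0.802
  outer loop
   vertex 3.0 0.5 4.5
   vertex 5.0 2.5 2.5
   vertex 0.0 3.5 3.5
  endloop
 endfacet
 facet normal -0.702 -0.551 0.451
  outer loop
   vertex 3.0 0.5 4.5
   vertex 0.0 3.5 3.5
   vertex 0.5 0.0 0.0
  endloop
 endfacet
 facet normal 0.162 0.973 -0.162
  outer loop
   vertex 1.5 3.0 2.0
   vertex 0.0 3.5 3.5
   vertex 5.0 2.5 2.5
  endloop
 endfacet
 facet normal -0.462 0.593 -0.659
  outer loop
   vertex 1.5 3.0 2.0
   vertex 0.5 0.0 0.0
   vertex 0.0 3.5 3.5
  endloop
 endfacet
 facet normal 0.192 0.499 -0.845
  outer loop
   vertex 1.5 3.0 2.0
   vertex 5.0 2.5 2.5
   vertex 0.5 0.0 0.0
  endloop
 endfacet
 facet normal 0.345 0.276 -0.897
  outer loop
   vertex 4.5 1.5 2.0
   vertex 0.5 0.0 0.0
   vertex 5.0 2.5 2.5
  endloop
 endfacet
 facet normal 0.802 -0.535 0.267
  outer loop
   vertex 4.5 1.5 2.0
   vertex 5.0 2.5 2.5
   vertex 3.0 0.5 4.5
  endloop
 endfacet
 facet normal 0.401 -0.908 -0.122
  outer loop
   vertex 4.5 1.5 2.0
   vertex 3.0 0.5 4.5
   vertex 0.5 0.0 0.0
  endloop
 endfacet
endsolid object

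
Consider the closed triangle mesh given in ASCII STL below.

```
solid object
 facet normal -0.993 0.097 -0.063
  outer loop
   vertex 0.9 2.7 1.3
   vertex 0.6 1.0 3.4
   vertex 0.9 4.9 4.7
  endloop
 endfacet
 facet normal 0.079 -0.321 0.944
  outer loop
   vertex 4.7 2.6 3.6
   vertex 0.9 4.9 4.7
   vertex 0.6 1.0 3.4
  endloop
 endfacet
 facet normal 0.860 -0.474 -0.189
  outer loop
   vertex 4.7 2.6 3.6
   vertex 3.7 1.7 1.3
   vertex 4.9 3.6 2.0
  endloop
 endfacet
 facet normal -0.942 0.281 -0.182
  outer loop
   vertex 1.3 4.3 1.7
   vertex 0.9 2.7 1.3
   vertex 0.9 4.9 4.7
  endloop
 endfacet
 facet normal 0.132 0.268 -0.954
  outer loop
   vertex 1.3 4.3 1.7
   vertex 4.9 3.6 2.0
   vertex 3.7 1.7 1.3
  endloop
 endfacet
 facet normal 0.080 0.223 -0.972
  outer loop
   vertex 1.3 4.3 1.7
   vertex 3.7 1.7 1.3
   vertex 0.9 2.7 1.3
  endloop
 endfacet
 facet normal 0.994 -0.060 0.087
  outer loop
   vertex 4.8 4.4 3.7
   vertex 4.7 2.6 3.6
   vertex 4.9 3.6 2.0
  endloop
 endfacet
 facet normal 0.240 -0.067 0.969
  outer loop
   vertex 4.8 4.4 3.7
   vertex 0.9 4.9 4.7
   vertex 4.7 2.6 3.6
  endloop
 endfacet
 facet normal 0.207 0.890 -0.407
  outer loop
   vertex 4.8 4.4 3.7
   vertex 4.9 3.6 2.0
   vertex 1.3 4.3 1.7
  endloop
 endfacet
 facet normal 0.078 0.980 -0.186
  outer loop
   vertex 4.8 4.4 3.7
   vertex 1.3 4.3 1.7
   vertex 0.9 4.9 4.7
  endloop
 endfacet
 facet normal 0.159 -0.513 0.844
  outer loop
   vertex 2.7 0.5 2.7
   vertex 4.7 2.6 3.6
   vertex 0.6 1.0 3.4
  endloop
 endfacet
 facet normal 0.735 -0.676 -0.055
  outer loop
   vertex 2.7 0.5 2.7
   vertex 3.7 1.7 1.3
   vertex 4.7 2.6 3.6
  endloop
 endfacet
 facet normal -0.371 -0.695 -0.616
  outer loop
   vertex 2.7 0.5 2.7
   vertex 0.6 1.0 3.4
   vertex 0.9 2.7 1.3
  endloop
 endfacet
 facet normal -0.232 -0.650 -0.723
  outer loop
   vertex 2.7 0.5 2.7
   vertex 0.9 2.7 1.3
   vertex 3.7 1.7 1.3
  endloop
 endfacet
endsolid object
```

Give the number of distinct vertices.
9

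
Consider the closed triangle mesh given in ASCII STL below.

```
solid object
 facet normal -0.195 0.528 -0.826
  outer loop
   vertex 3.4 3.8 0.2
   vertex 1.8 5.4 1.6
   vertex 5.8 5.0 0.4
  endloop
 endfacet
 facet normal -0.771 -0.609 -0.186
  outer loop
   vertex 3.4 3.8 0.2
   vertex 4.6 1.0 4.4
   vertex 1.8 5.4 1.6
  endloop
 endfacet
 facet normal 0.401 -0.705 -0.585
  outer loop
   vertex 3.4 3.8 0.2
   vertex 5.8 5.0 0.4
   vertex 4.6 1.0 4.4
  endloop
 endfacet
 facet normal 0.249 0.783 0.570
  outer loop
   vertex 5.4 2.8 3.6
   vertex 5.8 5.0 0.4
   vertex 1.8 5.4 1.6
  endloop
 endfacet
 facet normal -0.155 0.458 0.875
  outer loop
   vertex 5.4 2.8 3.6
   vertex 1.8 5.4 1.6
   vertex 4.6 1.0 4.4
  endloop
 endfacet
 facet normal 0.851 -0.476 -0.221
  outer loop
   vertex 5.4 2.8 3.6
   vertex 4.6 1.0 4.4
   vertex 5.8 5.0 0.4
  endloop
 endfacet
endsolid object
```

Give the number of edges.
9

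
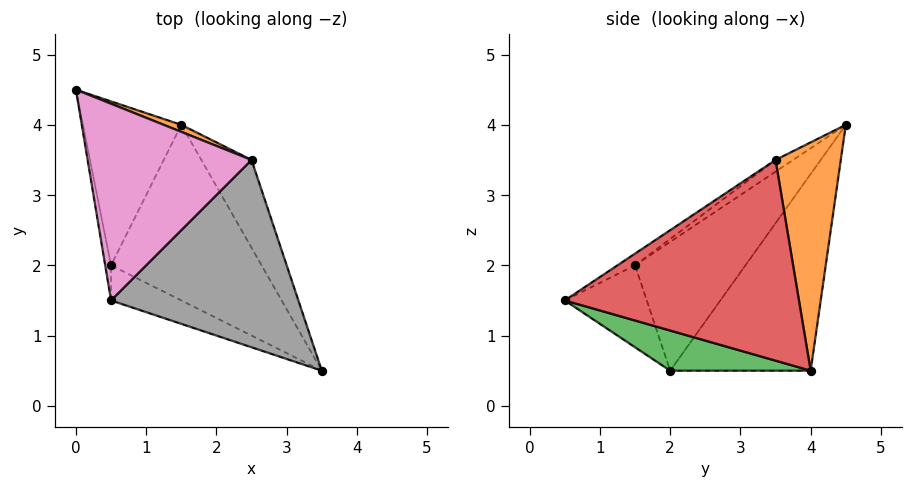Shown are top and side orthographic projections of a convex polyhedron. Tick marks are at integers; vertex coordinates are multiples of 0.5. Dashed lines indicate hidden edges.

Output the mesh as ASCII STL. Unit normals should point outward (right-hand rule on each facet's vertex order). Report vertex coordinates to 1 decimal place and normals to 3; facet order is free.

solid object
 facet normal -0.816 0.408 -0.408
  outer loop
   vertex 1.5 4.0 0.5
   vertex 0.5 2.0 0.5
   vertex 0.0 4.5 4.0
  endloop
 endfacet
 facet normal 0.376 0.926 0.029
  outer loop
   vertex 1.5 4.0 0.5
   vertex 0.0 4.5 4.0
   vertex 2.5 3.5 3.5
  endloop
 endfacet
 facet normal 0.256 -0.128 -0.958
  outer loop
   vertex 1.5 4.0 0.5
   vertex 3.5 0.5 1.5
   vertex 0.5 2.0 0.5
  endloop
 endfacet
 facet normal 0.873 0.436 -0.218
  outer loop
   vertex 1.5 4.0 0.5
   vertex 2.5 3.5 3.5
   vertex 3.5 0.5 1.5
  endloop
 endfacet
 facet normal -0.990 -0.135 -0.045
  outer loop
   vertex 0.5 1.5 2.0
   vertex 0.0 4.5 4.0
   vertex 0.5 2.0 0.5
  endloop
 endfacet
 facet normal -0.346 -0.890 -0.297
  outer loop
   vertex 0.5 1.5 2.0
   vertex 0.5 2.0 0.5
   vertex 3.5 0.5 1.5
  endloop
 endfacet
 facet normal -0.059 -0.561 0.826
  outer loop
   vertex 0.5 1.5 2.0
   vertex 2.5 3.5 3.5
   vertex 0.0 4.5 4.0
  endloop
 endfacet
 facet normal -0.051 -0.566 0.823
  outer loop
   vertex 0.5 1.5 2.0
   vertex 3.5 0.5 1.5
   vertex 2.5 3.5 3.5
  endloop
 endfacet
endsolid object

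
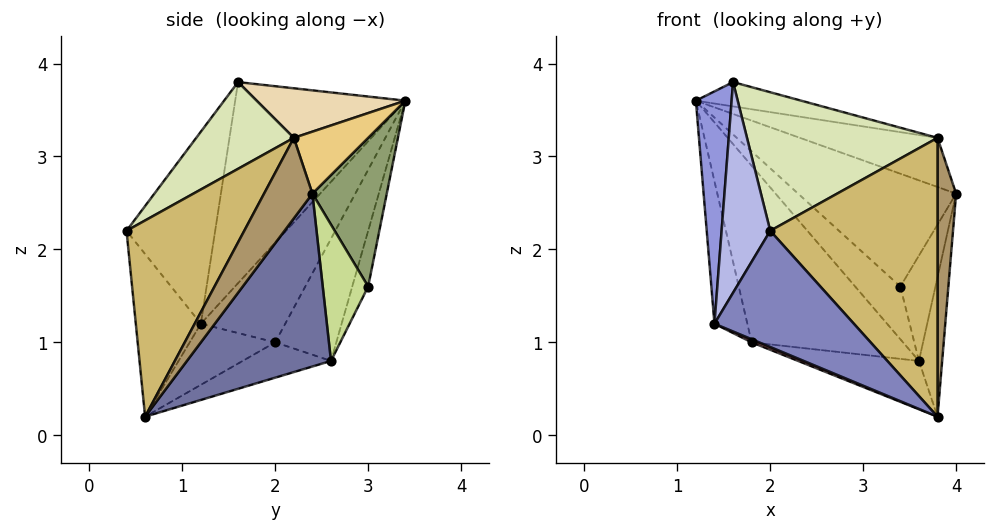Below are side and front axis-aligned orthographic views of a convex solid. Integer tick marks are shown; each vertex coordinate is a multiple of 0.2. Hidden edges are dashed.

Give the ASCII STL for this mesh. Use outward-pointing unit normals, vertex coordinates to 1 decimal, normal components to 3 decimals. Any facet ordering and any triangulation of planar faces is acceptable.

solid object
 facet normal 0.968 0.156 -0.198
  outer loop
   vertex 3.6 2.6 0.8
   vertex 4.0 2.4 2.6
   vertex 3.8 0.6 0.2
  endloop
 endfacet
 facet normal -0.383 -0.820 -0.426
  outer loop
   vertex 1.4 1.2 1.2
   vertex 3.8 0.6 0.2
   vertex 2.0 0.4 2.2
  endloop
 endfacet
 facet normal -0.973 -0.204 0.106
  outer loop
   vertex 1.4 1.2 1.2
   vertex 1.6 1.6 3.8
   vertex 1.2 3.4 3.6
  endloop
 endfacet
 facet normal -0.868 -0.476 0.140
  outer loop
   vertex 1.4 1.2 1.2
   vertex 2.0 0.4 2.2
   vertex 1.6 1.6 3.8
  endloop
 endfacet
 facet normal 0.409 0.870 0.276
  outer loop
   vertex 3.4 3.0 1.6
   vertex 1.2 3.4 3.6
   vertex 4.0 2.4 2.6
  endloop
 endfacet
 facet normal -0.291 0.825 -0.485
  outer loop
   vertex 3.4 3.0 1.6
   vertex 3.6 2.6 0.8
   vertex 1.2 3.4 3.6
  endloop
 endfacet
 facet normal 0.787 0.608 -0.107
  outer loop
   vertex 3.4 3.0 1.6
   vertex 4.0 2.4 2.6
   vertex 3.6 2.6 0.8
  endloop
 endfacet
 facet normal 0.359 -0.701 0.616
  outer loop
   vertex 3.8 2.2 3.2
   vertex 1.6 1.6 3.8
   vertex 2.0 0.4 2.2
  endloop
 endfacet
 facet normal 0.917 -0.353 0.188
  outer loop
   vertex 3.8 2.2 3.2
   vertex 3.8 0.6 0.2
   vertex 4.0 2.4 2.6
  endloop
 endfacet
 facet normal 0.528 -0.750 0.400
  outer loop
   vertex 3.8 2.2 3.2
   vertex 2.0 0.4 2.2
   vertex 3.8 0.6 0.2
  endloop
 endfacet
 facet normal 0.433 0.802 0.412
  outer loop
   vertex 3.8 2.2 3.2
   vertex 4.0 2.4 2.6
   vertex 1.2 3.4 3.6
  endloop
 endfacet
 facet normal 0.220 0.156 0.963
  outer loop
   vertex 3.8 2.2 3.2
   vertex 1.2 3.4 3.6
   vertex 1.6 1.6 3.8
  endloop
 endfacet
 facet normal -0.193 0.264 -0.945
  outer loop
   vertex 1.8 2.0 1.0
   vertex 3.6 2.6 0.8
   vertex 3.8 0.6 0.2
  endloop
 endfacet
 facet normal -0.392 -0.034 -0.919
  outer loop
   vertex 1.8 2.0 1.0
   vertex 3.8 0.6 0.2
   vertex 1.4 1.2 1.2
  endloop
 endfacet
 facet normal -0.323 0.800 -0.505
  outer loop
   vertex 1.8 2.0 1.0
   vertex 1.2 3.4 3.6
   vertex 3.6 2.6 0.8
  endloop
 endfacet
 facet normal -0.862 0.336 -0.380
  outer loop
   vertex 1.8 2.0 1.0
   vertex 1.4 1.2 1.2
   vertex 1.2 3.4 3.6
  endloop
 endfacet
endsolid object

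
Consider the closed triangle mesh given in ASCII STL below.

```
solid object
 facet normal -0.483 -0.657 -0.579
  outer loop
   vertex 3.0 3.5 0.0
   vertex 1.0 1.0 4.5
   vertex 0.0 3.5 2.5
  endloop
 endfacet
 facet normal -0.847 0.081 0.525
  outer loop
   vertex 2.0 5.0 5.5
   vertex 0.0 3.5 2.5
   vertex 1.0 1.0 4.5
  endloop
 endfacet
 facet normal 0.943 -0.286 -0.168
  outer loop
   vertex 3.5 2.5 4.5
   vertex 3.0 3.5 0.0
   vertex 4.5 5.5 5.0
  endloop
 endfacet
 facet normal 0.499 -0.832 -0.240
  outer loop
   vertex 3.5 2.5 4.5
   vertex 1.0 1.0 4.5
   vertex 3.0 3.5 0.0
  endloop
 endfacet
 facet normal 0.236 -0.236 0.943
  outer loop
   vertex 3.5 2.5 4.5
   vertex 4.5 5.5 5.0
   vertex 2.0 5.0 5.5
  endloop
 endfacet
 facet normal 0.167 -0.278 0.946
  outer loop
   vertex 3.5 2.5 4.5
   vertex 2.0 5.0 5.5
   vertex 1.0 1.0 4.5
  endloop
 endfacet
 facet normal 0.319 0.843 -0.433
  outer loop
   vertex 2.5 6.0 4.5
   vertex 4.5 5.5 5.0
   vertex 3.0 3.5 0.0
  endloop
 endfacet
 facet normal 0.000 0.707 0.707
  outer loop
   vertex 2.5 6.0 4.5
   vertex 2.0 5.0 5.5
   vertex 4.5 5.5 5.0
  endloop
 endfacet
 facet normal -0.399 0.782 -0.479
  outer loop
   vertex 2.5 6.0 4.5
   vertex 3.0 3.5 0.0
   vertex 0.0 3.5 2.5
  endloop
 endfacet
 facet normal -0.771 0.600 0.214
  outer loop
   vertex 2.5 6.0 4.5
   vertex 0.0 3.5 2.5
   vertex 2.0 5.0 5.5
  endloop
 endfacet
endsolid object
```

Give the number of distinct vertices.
7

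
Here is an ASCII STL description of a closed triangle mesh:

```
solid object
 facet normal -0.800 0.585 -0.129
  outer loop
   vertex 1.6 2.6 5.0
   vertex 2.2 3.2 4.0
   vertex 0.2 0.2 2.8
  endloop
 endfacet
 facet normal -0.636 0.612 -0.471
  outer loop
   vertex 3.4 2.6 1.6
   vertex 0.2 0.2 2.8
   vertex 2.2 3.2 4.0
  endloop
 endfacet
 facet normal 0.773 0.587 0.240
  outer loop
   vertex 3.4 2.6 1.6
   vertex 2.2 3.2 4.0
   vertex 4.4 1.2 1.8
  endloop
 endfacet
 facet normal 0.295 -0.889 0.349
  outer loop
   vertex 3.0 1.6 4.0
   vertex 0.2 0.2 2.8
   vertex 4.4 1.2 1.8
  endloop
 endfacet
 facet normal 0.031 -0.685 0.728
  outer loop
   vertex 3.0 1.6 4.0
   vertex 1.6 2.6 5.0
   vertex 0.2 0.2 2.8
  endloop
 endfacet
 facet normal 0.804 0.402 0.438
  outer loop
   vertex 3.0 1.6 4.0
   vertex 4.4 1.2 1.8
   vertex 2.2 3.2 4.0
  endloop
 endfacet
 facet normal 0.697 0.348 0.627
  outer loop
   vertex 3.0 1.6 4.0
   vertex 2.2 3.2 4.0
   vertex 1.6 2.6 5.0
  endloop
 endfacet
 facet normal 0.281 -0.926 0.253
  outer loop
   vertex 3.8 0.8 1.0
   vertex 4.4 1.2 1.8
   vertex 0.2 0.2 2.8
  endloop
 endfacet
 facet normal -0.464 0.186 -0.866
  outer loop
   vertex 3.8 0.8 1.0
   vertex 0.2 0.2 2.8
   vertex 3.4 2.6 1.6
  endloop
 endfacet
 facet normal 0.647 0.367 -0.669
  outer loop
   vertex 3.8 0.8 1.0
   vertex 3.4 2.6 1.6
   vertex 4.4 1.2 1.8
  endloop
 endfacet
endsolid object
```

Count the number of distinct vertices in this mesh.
7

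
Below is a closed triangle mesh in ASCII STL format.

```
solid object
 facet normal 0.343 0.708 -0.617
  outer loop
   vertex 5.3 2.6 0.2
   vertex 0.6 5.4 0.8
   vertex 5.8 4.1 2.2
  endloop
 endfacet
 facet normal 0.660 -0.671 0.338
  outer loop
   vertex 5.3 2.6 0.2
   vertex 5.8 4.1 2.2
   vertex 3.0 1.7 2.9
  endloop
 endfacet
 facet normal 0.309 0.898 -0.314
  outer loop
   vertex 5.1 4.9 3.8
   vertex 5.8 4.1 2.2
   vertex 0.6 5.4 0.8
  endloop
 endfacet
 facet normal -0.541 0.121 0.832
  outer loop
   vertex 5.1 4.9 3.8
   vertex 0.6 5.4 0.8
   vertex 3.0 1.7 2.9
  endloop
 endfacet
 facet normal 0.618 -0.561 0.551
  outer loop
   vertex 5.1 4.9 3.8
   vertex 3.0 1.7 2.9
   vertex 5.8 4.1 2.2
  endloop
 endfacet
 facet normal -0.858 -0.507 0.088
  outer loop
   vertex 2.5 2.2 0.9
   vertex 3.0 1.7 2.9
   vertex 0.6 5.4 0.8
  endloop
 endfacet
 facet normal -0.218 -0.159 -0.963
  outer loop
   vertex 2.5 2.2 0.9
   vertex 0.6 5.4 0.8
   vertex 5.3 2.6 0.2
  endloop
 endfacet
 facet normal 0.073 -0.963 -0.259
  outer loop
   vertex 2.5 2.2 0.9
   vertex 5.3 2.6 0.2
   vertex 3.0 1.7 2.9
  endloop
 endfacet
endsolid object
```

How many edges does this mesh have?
12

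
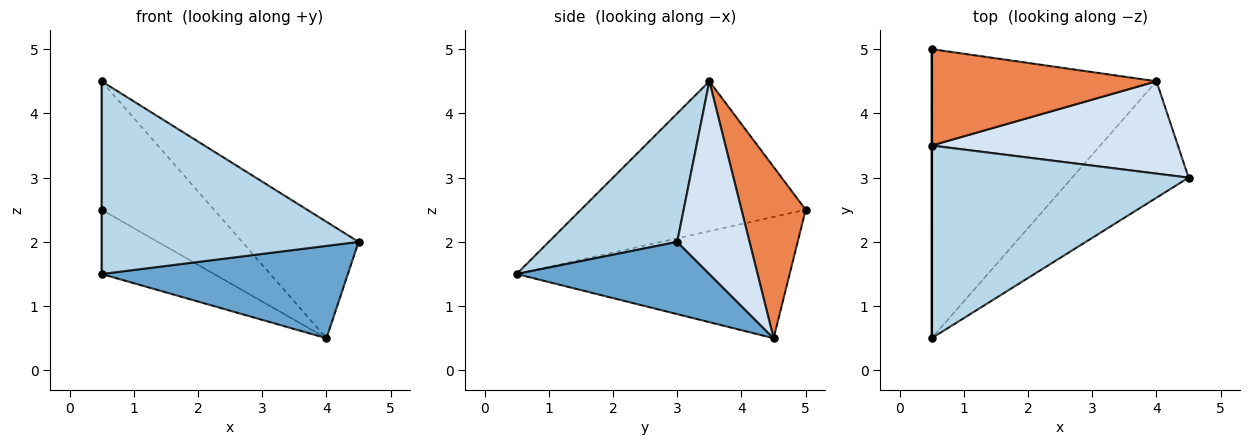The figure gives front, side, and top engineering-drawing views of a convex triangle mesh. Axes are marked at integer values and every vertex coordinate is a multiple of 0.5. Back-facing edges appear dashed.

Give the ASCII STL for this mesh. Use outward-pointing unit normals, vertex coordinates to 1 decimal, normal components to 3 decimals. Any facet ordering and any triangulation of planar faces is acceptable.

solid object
 facet normal 0.437 -0.559 -0.705
  outer loop
   vertex 4.0 4.5 0.5
   vertex 4.5 3.0 2.0
   vertex 0.5 0.5 1.5
  endloop
 endfacet
 facet normal -0.466 0.192 -0.864
  outer loop
   vertex 0.5 5.0 2.5
   vertex 4.0 4.5 0.5
   vertex 0.5 0.5 1.5
  endloop
 endfacet
 facet normal 0.333 -0.667 0.667
  outer loop
   vertex 0.5 3.5 4.5
   vertex 0.5 0.5 1.5
   vertex 4.5 3.0 2.0
  endloop
 endfacet
 facet normal 0.437 0.705 0.559
  outer loop
   vertex 0.5 3.5 4.5
   vertex 4.5 3.0 2.0
   vertex 4.0 4.5 0.5
  endloop
 endfacet
 facet normal 0.416 0.728 0.546
  outer loop
   vertex 0.5 3.5 4.5
   vertex 4.0 4.5 0.5
   vertex 0.5 5.0 2.5
  endloop
 endfacet
 facet normal -1.000 0.000 0.000
  outer loop
   vertex 0.5 3.5 4.5
   vertex 0.5 5.0 2.5
   vertex 0.5 0.5 1.5
  endloop
 endfacet
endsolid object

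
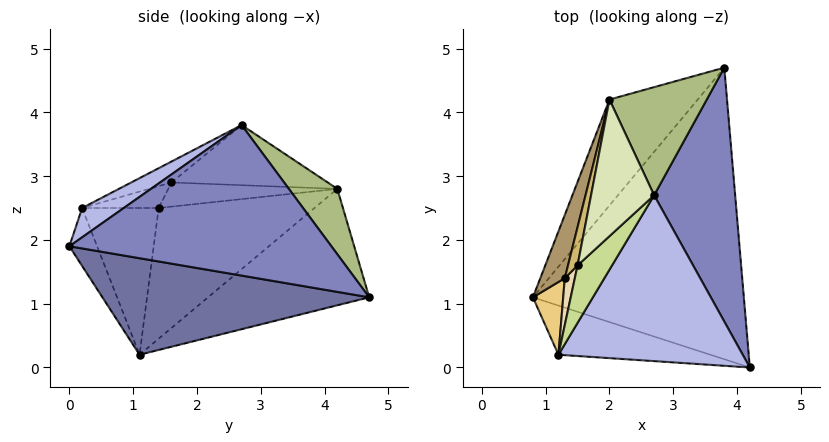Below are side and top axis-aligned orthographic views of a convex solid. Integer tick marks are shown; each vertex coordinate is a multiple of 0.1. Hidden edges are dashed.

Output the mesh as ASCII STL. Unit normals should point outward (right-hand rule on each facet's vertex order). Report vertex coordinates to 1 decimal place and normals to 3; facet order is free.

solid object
 facet normal 0.413 -0.119 -0.903
  outer loop
   vertex 3.8 4.7 1.1
   vertex 4.2 0.0 1.9
   vertex 0.8 1.1 0.2
  endloop
 endfacet
 facet normal 0.870 0.154 0.468
  outer loop
   vertex 2.7 2.7 3.8
   vertex 4.2 0.0 1.9
   vertex 3.8 4.7 1.1
  endloop
 endfacet
 facet normal -0.130 -0.931 -0.342
  outer loop
   vertex 1.2 0.2 2.5
   vertex 0.8 1.1 0.2
   vertex 4.2 0.0 1.9
  endloop
 endfacet
 facet normal 0.134 -0.519 0.844
  outer loop
   vertex 1.2 0.2 2.5
   vertex 4.2 0.0 1.9
   vertex 2.7 2.7 3.8
  endloop
 endfacet
 facet normal -0.618 0.632 -0.468
  outer loop
   vertex 2.0 4.2 2.8
   vertex 3.8 4.7 1.1
   vertex 0.8 1.1 0.2
  endloop
 endfacet
 facet normal 0.433 0.631 0.644
  outer loop
   vertex 2.0 4.2 2.8
   vertex 2.7 2.7 3.8
   vertex 3.8 4.7 1.1
  endloop
 endfacet
 facet normal -0.515 -0.132 0.847
  outer loop
   vertex 1.5 1.6 2.9
   vertex 1.2 0.2 2.5
   vertex 2.7 2.7 3.8
  endloop
 endfacet
 facet normal -0.681 0.159 0.715
  outer loop
   vertex 1.5 1.6 2.9
   vertex 2.7 2.7 3.8
   vertex 2.0 4.2 2.8
  endloop
 endfacet
 facet normal -0.959 0.220 0.180
  outer loop
   vertex 1.3 1.4 2.5
   vertex 2.0 4.2 2.8
   vertex 0.8 1.1 0.2
  endloop
 endfacet
 facet normal -0.913 0.189 0.362
  outer loop
   vertex 1.3 1.4 2.5
   vertex 1.5 1.6 2.9
   vertex 2.0 4.2 2.8
  endloop
 endfacet
 facet normal -0.976 0.081 0.202
  outer loop
   vertex 1.3 1.4 2.5
   vertex 0.8 1.1 0.2
   vertex 1.2 0.2 2.5
  endloop
 endfacet
 facet normal -0.906 0.076 0.415
  outer loop
   vertex 1.3 1.4 2.5
   vertex 1.2 0.2 2.5
   vertex 1.5 1.6 2.9
  endloop
 endfacet
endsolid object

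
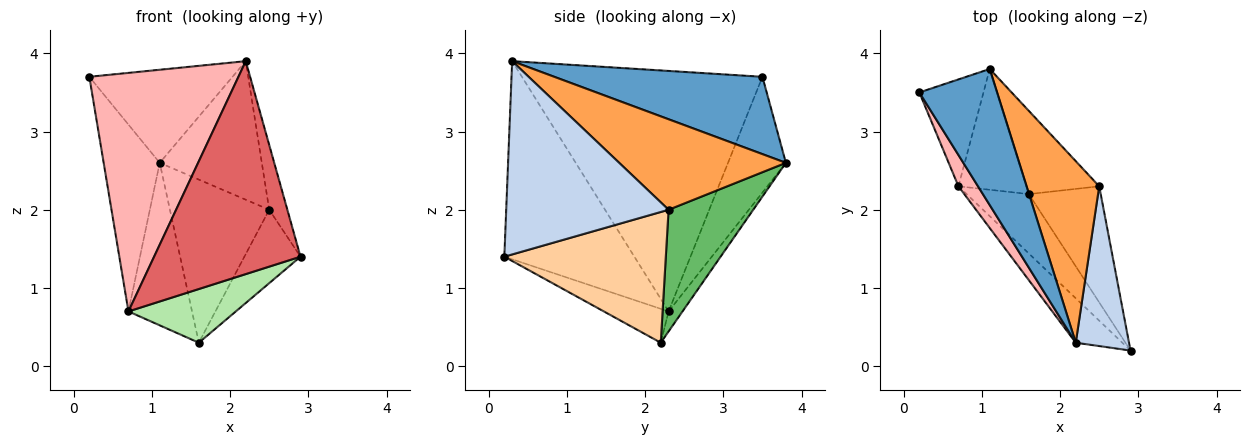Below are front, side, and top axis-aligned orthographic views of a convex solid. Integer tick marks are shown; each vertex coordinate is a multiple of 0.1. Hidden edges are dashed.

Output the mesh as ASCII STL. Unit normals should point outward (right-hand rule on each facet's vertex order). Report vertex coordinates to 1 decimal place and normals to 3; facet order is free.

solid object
 facet normal 0.634 0.436 0.638
  outer loop
   vertex 2.2 0.3 3.9
   vertex 1.1 3.8 2.6
   vertex 0.2 3.5 3.7
  endloop
 endfacet
 facet normal 0.959 0.107 0.264
  outer loop
   vertex 2.5 2.3 2.0
   vertex 2.2 0.3 3.9
   vertex 2.9 0.2 1.4
  endloop
 endfacet
 facet normal 0.704 0.431 0.565
  outer loop
   vertex 2.5 2.3 2.0
   vertex 1.1 3.8 2.6
   vertex 2.2 0.3 3.9
  endloop
 endfacet
 facet normal 0.838 0.291 -0.461
  outer loop
   vertex 2.5 2.3 2.0
   vertex 2.9 0.2 1.4
   vertex 1.6 2.2 0.3
  endloop
 endfacet
 facet normal 0.605 0.709 -0.362
  outer loop
   vertex 2.5 2.3 2.0
   vertex 1.6 2.2 0.3
   vertex 1.1 3.8 2.6
  endloop
 endfacet
 facet normal -0.375 -0.622 -0.688
  outer loop
   vertex 0.7 2.3 0.7
   vertex 1.6 2.2 0.3
   vertex 2.9 0.2 1.4
  endloop
 endfacet
 facet normal -0.656 -0.739 -0.154
  outer loop
   vertex 0.7 2.3 0.7
   vertex 2.9 0.2 1.4
   vertex 2.2 0.3 3.9
  endloop
 endfacet
 facet normal -0.848 -0.526 0.069
  outer loop
   vertex 0.7 2.3 0.7
   vertex 2.2 0.3 3.9
   vertex 0.2 3.5 3.7
  endloop
 endfacet
 facet normal -0.667 0.646 -0.370
  outer loop
   vertex 0.7 2.3 0.7
   vertex 0.2 3.5 3.7
   vertex 1.1 3.8 2.6
  endloop
 endfacet
 facet normal -0.173 0.790 -0.588
  outer loop
   vertex 0.7 2.3 0.7
   vertex 1.1 3.8 2.6
   vertex 1.6 2.2 0.3
  endloop
 endfacet
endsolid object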